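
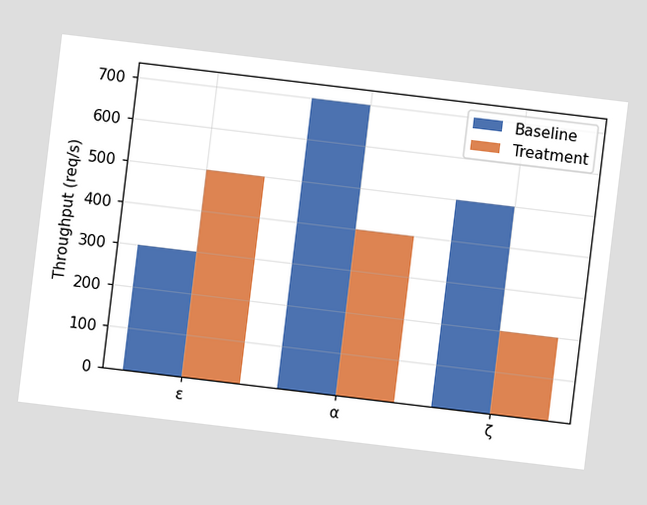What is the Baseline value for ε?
300req/s

The chart is tilted about 7° clockwise. The Baseline bar at ε reaches 300req/s on the y-axis.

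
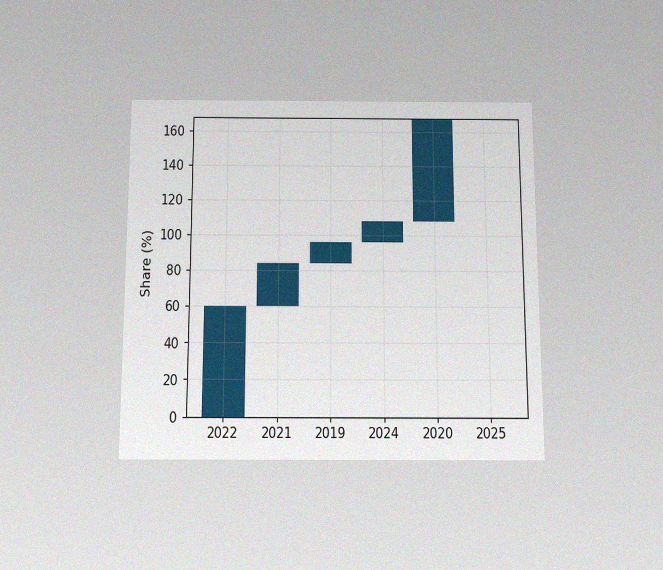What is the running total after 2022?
The chart is viewed slightly from below, with some photo noise. After 2022 the running total reaches 60%.

60%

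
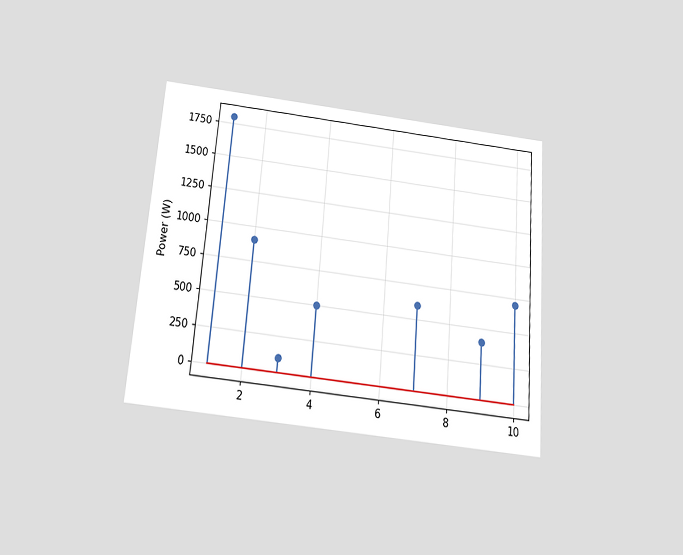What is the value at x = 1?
1800W

The chart is tilted about 5° clockwise and viewed slightly from below. The stem at x=1 reaches 1800W.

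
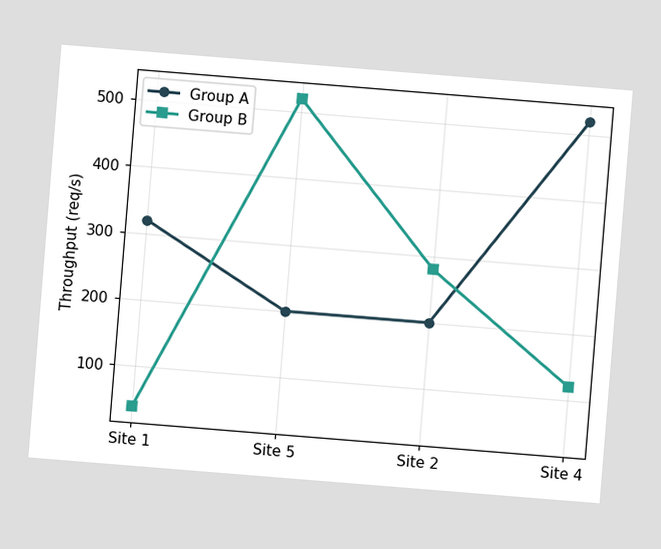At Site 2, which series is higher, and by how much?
The chart is tilted about 5° clockwise. At Site 2, Group B sits above the other line by 80req/s.

Group B, by 80req/s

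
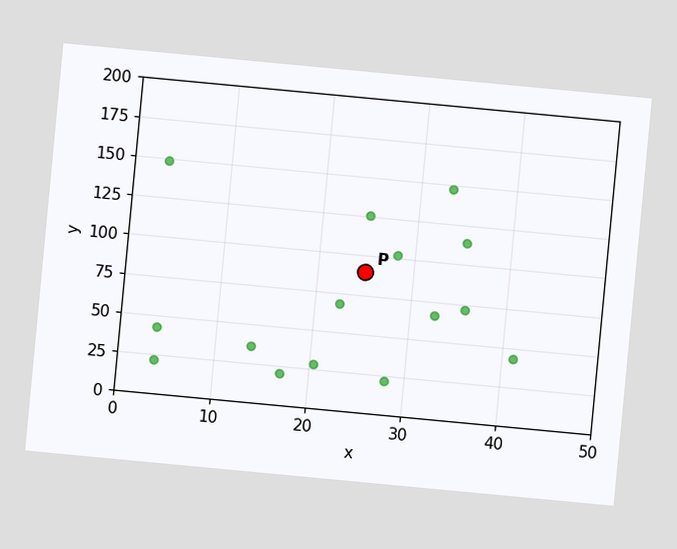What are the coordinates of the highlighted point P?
The chart is tilted about 5° clockwise. Following the gridlines from P to each axis, P sits at (25, 90).

(25, 90)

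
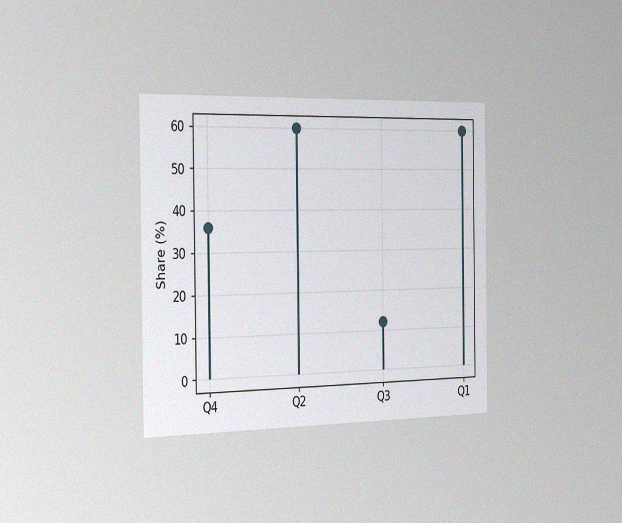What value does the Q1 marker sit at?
60%

The chart is viewed slightly from the left, with some photo noise. The Q1 marker sits at 60%.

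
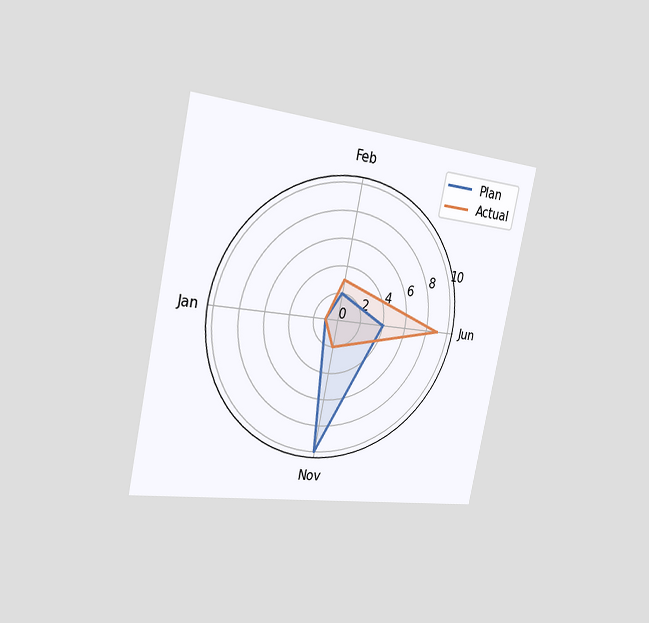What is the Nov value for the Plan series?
10

The chart is tilted about 12° clockwise and viewed slightly from the left. On the Nov axis, Plan reaches 10.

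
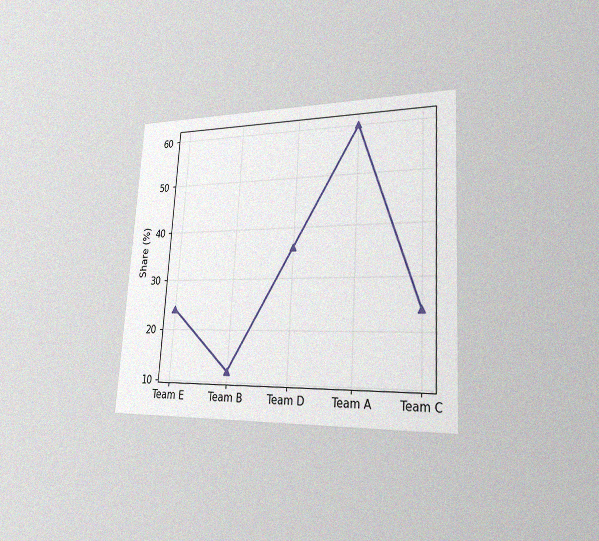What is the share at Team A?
60%

The chart is tilted about 4° clockwise and viewed slightly from the right, with some photo noise. At Team A, the line is at 60%.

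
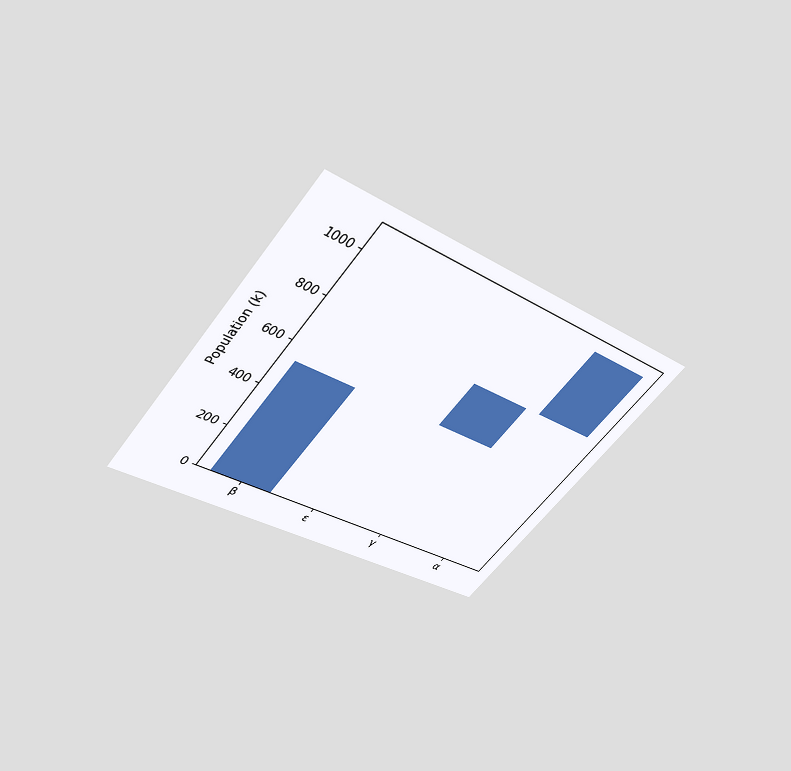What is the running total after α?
1060k

The chart is tilted about 38° clockwise and viewed slightly from above. After α the running total reaches 1060k.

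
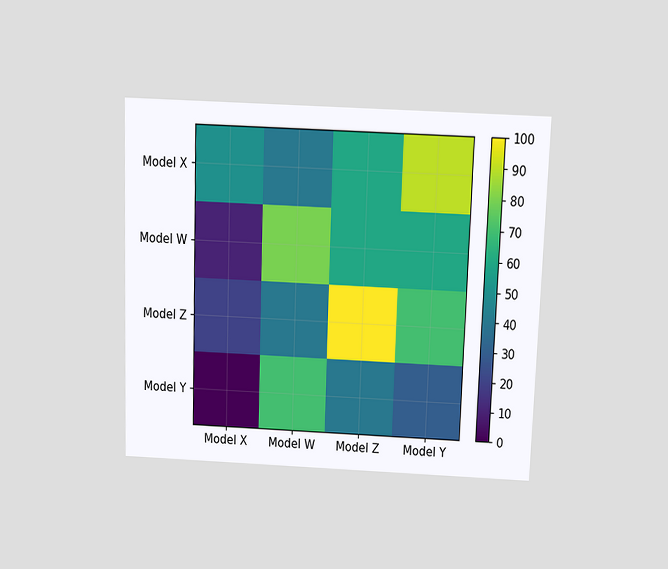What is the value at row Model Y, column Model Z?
The chart is viewed slightly from above. Matching cell (Model Y, Model Z) against the colorbar gives 40.

40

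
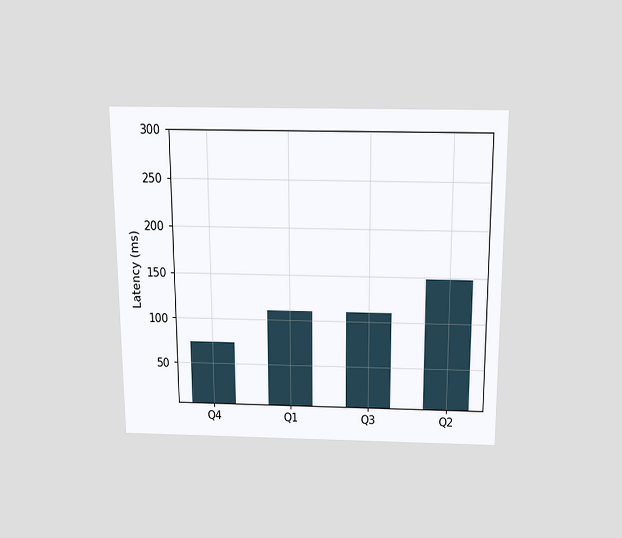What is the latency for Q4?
74ms

The chart is viewed slightly from above. Reading along the chart's y-axis, the Q4 bar reaches 74ms.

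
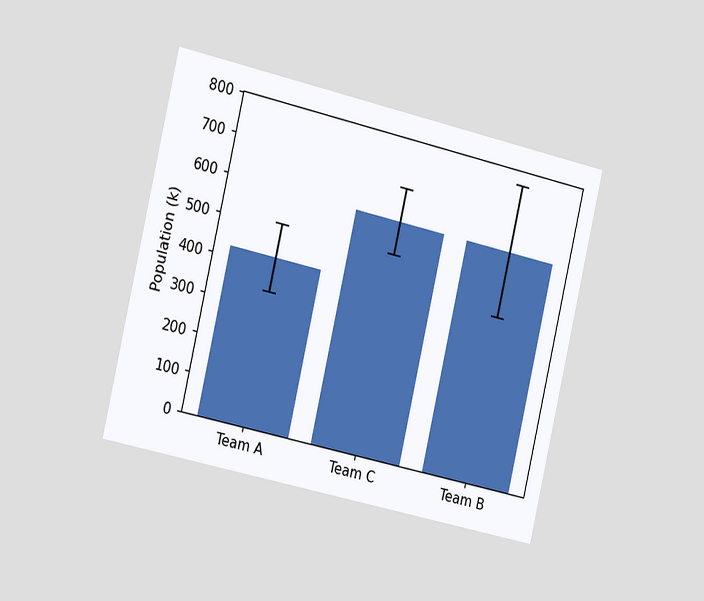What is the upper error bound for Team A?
The chart is tilted about 13° clockwise and viewed slightly from the left. The Team A bar's upper whisker reaches 510k.

510k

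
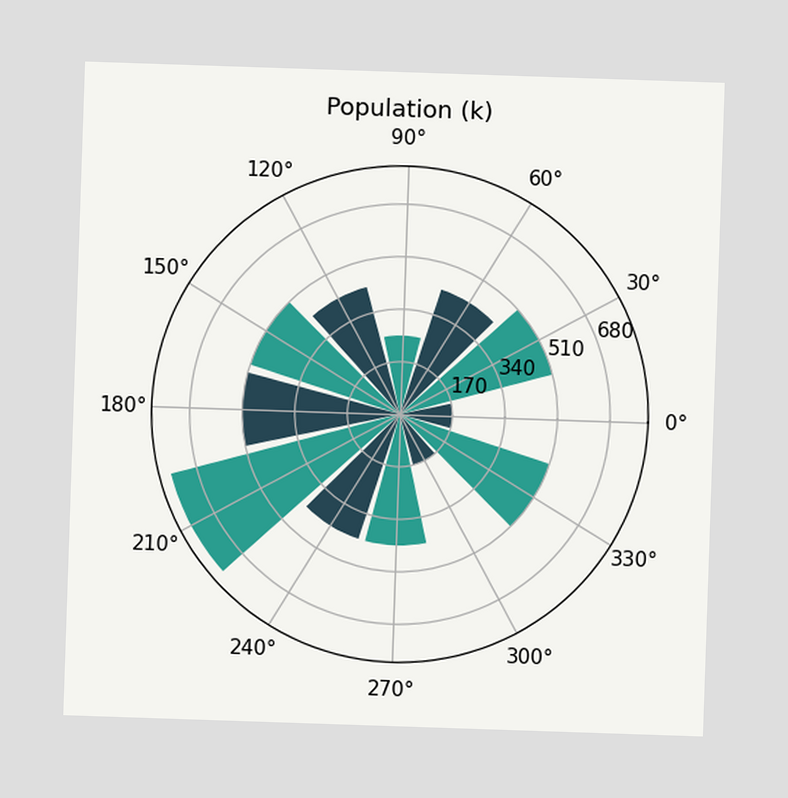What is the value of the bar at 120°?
The bar at 120° reaches 425k on the radial axis.

425k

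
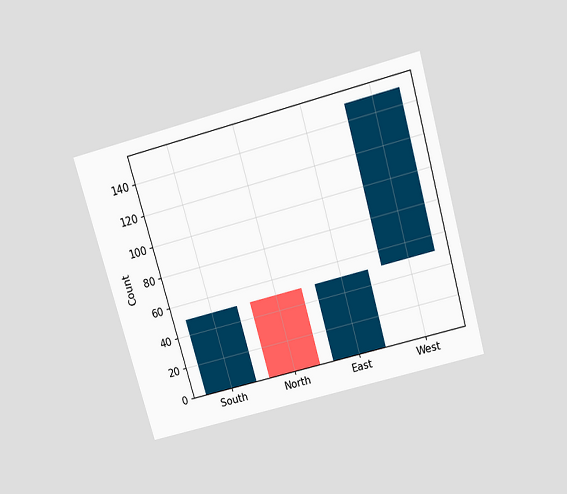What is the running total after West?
150

The chart is tilted about 16° counter-clockwise and viewed slightly from above. After West the running total reaches 150.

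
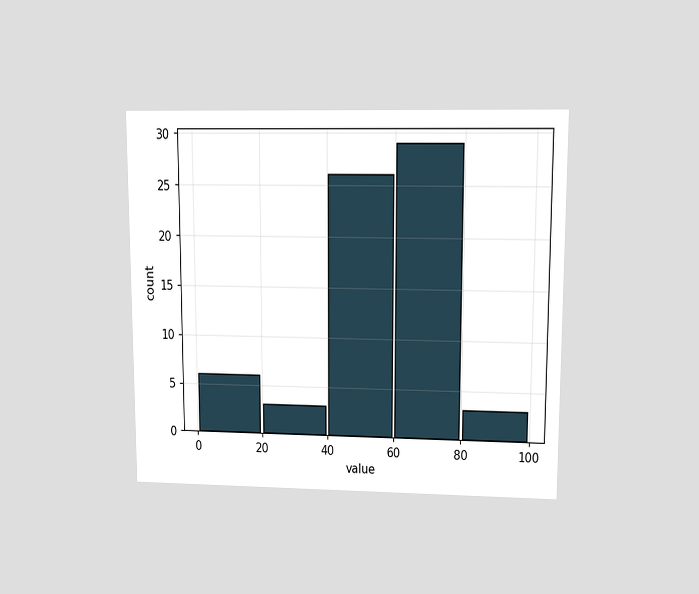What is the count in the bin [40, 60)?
26

The chart is viewed at a slight angle. The [40, 60) bin has height 26.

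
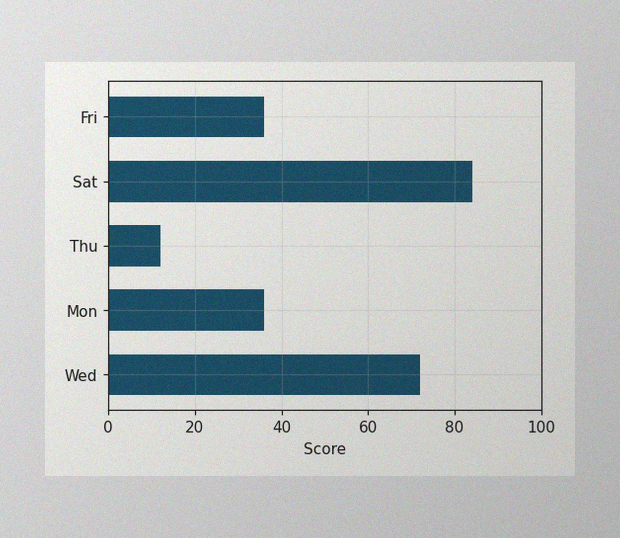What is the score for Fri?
The image has some photo noise and uneven lighting. Reading along the chart's x-axis, the Fri bar reaches 36.

36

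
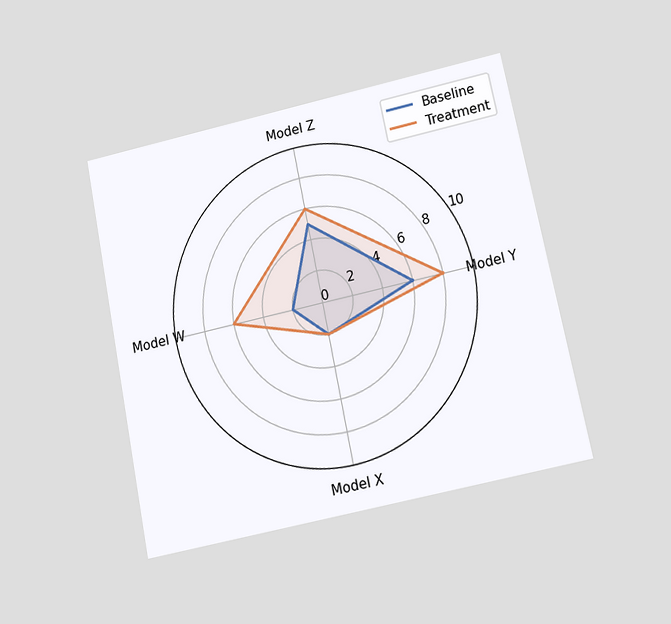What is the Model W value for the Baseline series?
The chart is tilted about 11° counter-clockwise and viewed at a slight angle. On the Model W axis, Baseline reaches 2.

2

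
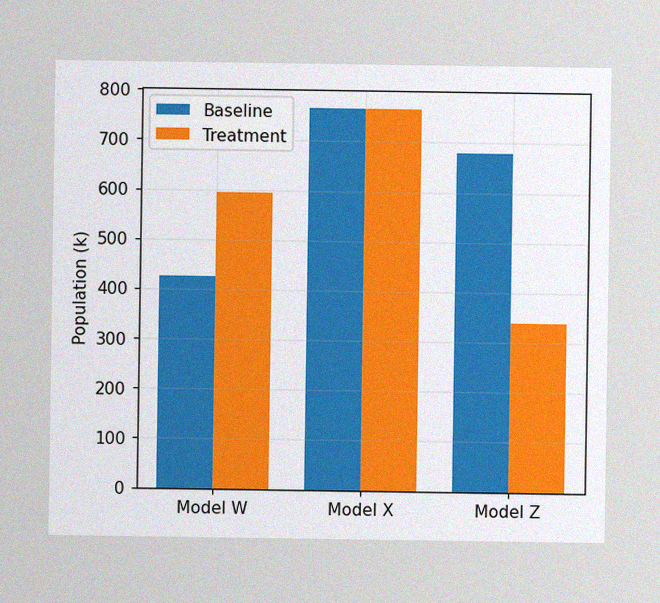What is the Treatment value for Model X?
The image has some photo noise and uneven lighting. The Treatment bar at Model X reaches 765k on the y-axis.

765k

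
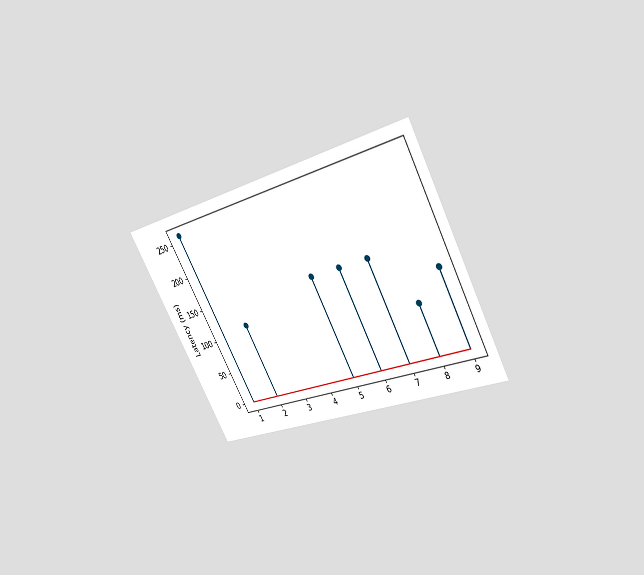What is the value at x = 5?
148ms

The chart is tilted about 29° counter-clockwise and viewed slightly from above. The stem at x=5 reaches 148ms.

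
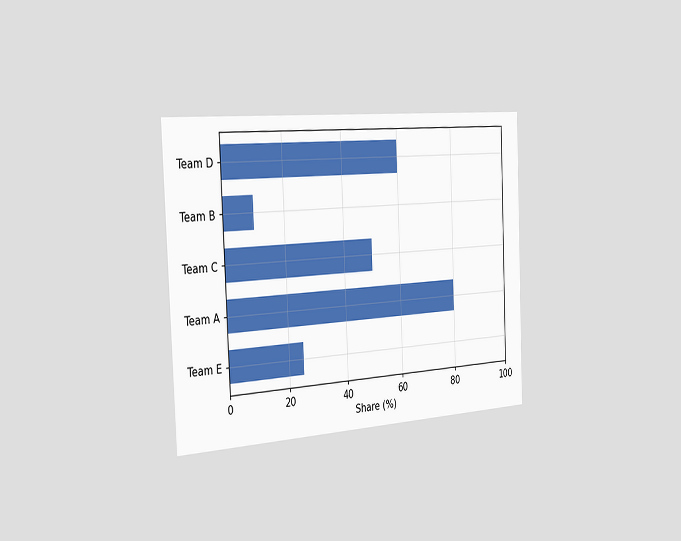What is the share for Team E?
The chart is tilted about 2° counter-clockwise and viewed slightly from the left. Reading along the chart's x-axis, the Team E bar reaches 25%.

25%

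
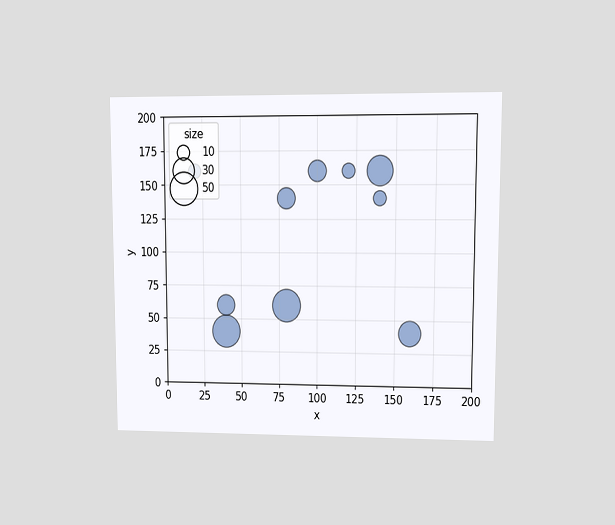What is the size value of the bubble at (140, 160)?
40

The chart is viewed at a slight angle. Matching the bubble at (140, 160) against the size legend gives 40.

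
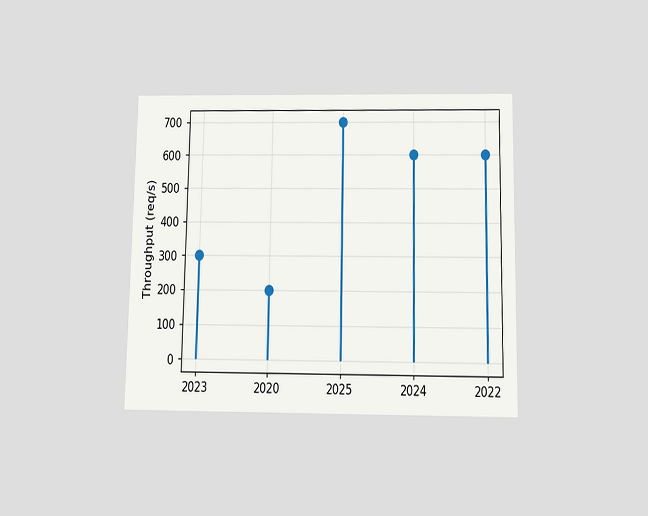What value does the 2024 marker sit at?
600req/s

The chart is viewed slightly from below. The 2024 marker sits at 600req/s.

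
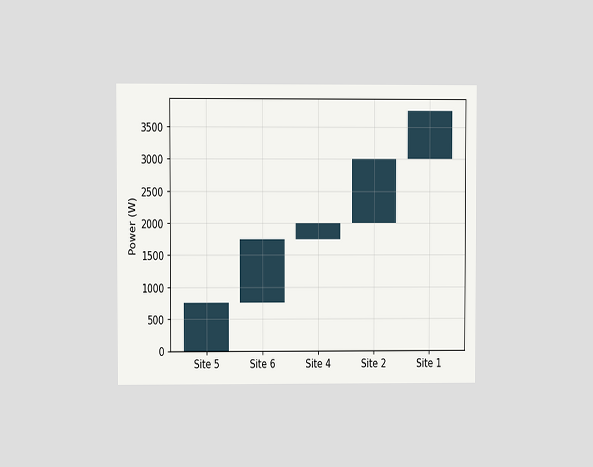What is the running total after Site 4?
The chart is viewed at a slight angle. After Site 4 the running total reaches 2000W.

2000W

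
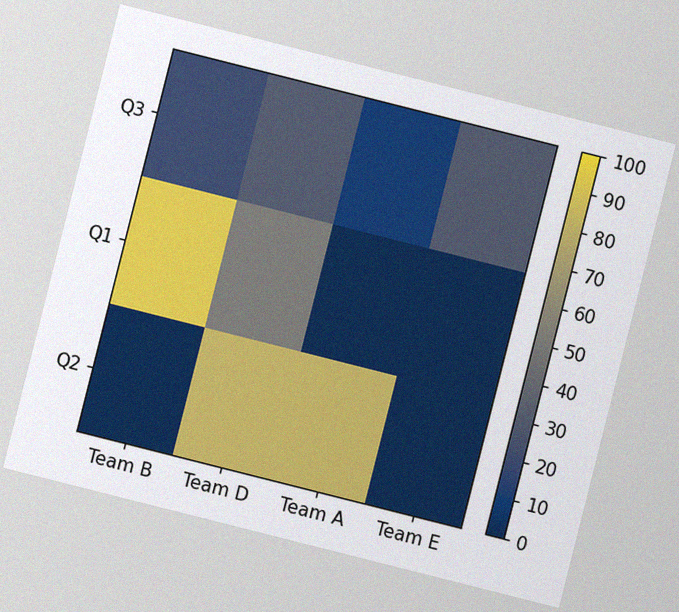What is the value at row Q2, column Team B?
0

The chart is tilted about 14° clockwise, with some photo noise. Matching cell (Q2, Team B) against the colorbar gives 0.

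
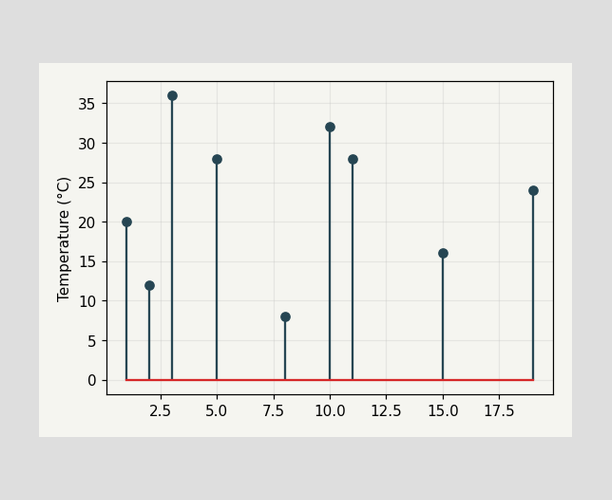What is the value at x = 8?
8°C

The stem at x=8 reaches 8°C.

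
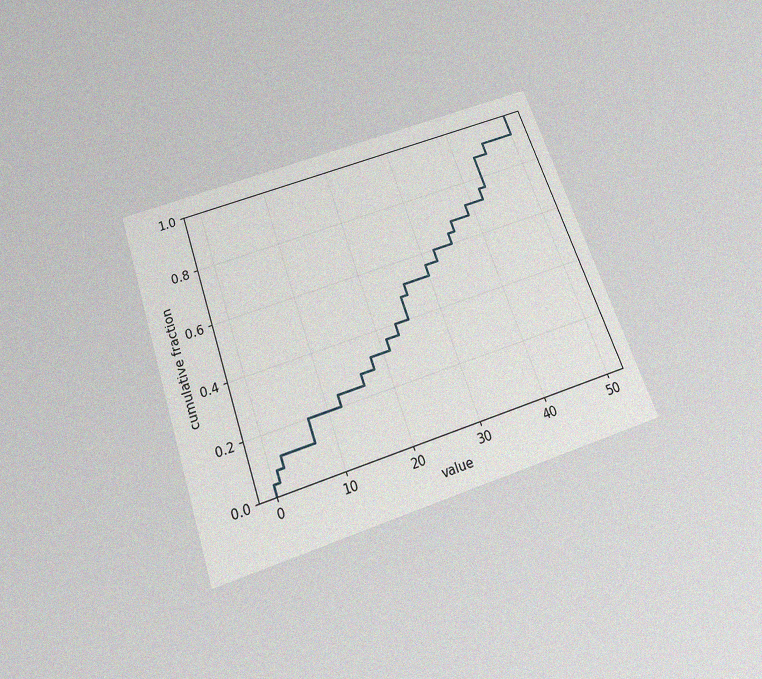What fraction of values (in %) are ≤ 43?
88%

The chart is tilted about 19° counter-clockwise and viewed slightly from below, with some photo noise. At x=43 the ECDF step is at 88%.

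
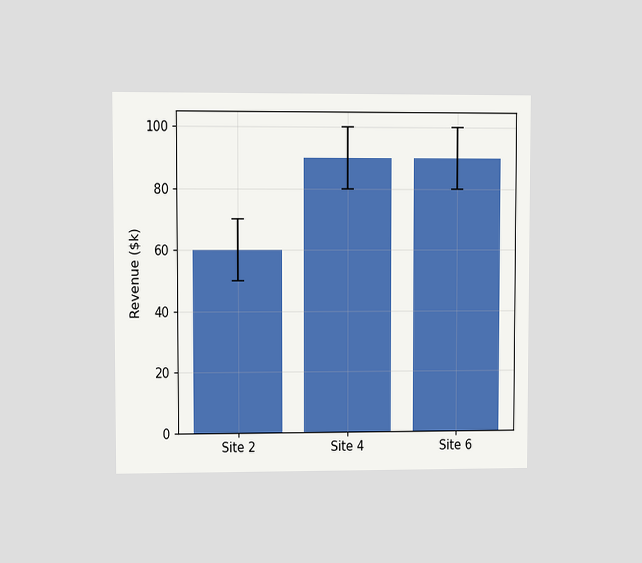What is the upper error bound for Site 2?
$70k

The chart is viewed at a slight angle. The Site 2 bar's upper whisker reaches $70k.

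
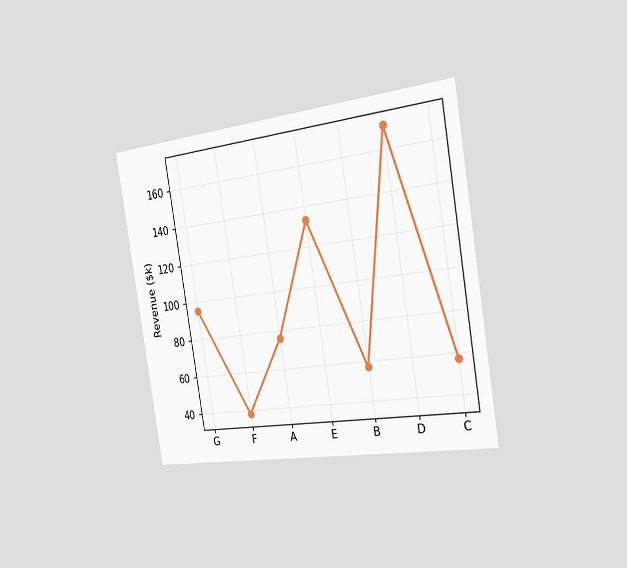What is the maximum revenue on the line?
$171k

The chart is tilted about 9° counter-clockwise and viewed slightly from the right. The highest point is at D, and reading across to the y-axis gives $171k.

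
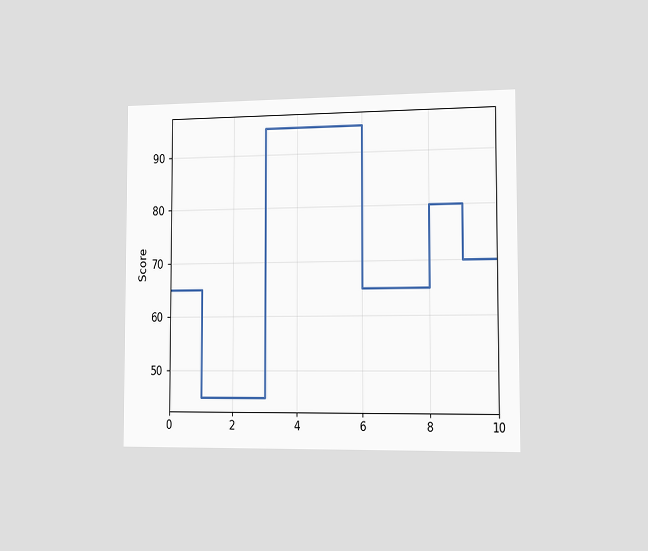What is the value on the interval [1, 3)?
45

The chart is viewed slightly from the right. On [1, 3) the step sits at 45.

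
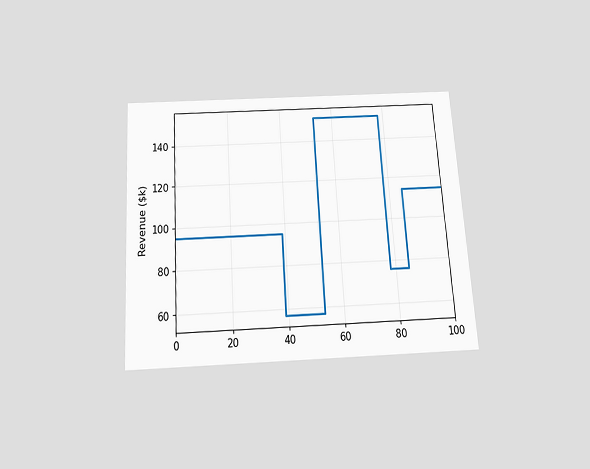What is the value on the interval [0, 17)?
The chart is tilted about 4° counter-clockwise and viewed slightly from below. On [0, 17) the step sits at $95k.

$95k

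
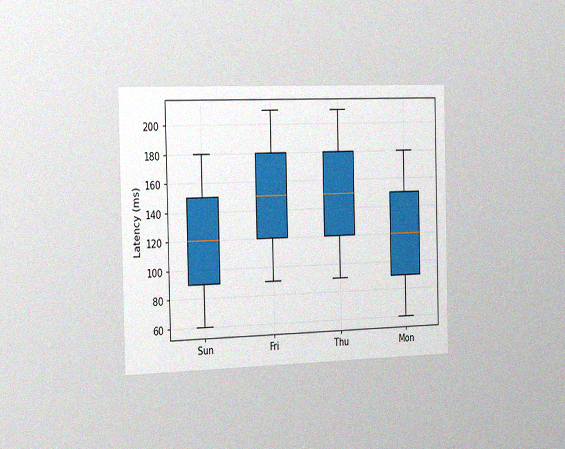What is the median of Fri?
150ms

The chart is viewed slightly from the left, with some photo noise. The median line in the Fri box sits at 150ms.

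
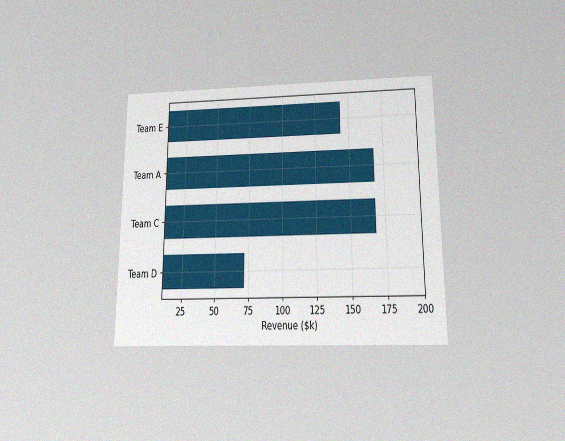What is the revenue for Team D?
$72k

The chart is viewed slightly from below, with some photo noise. Reading along the chart's x-axis, the Team D bar reaches $72k.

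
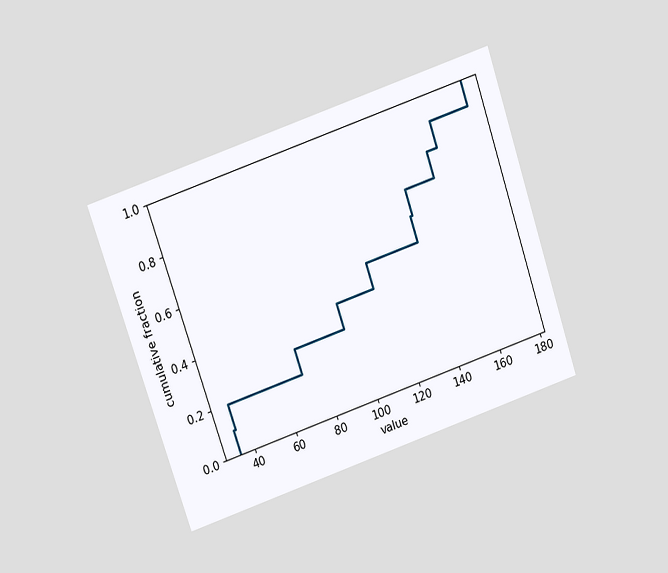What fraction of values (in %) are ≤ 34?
The chart is tilted about 19° counter-clockwise and viewed at a slight angle. At x=34 the ECDF step is at 20%.

20%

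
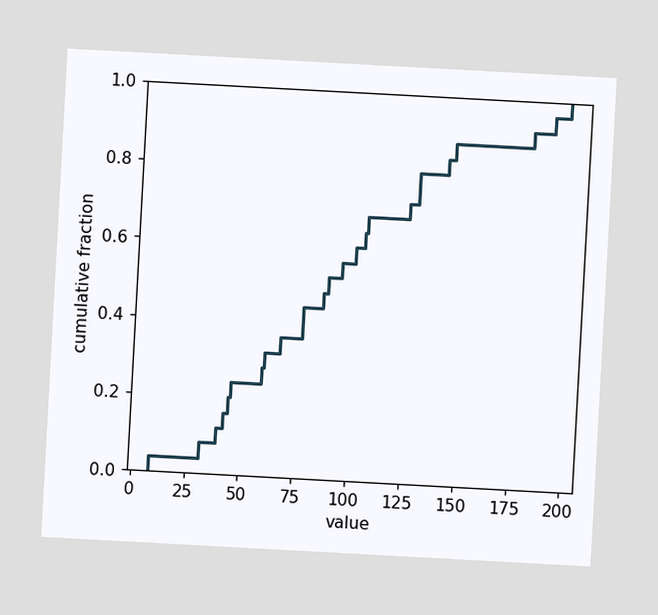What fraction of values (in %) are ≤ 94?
56%

The chart is tilted about 3° clockwise. At x=94 the ECDF step is at 56%.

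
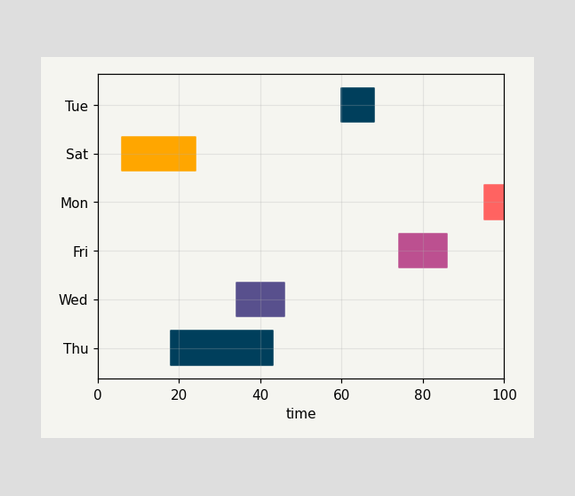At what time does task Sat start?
The Sat bar begins at t=6.

6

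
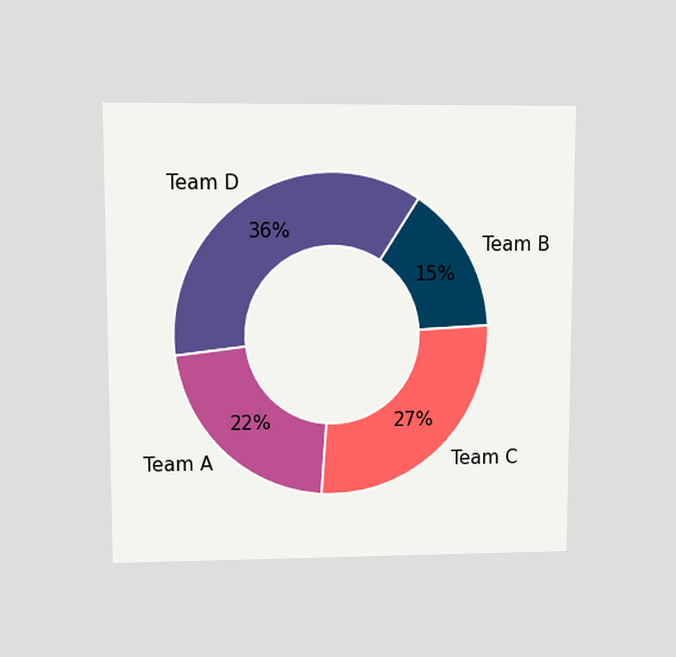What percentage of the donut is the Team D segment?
36%

The chart is viewed at a slight angle. The Team D segment takes up 36% of the ring.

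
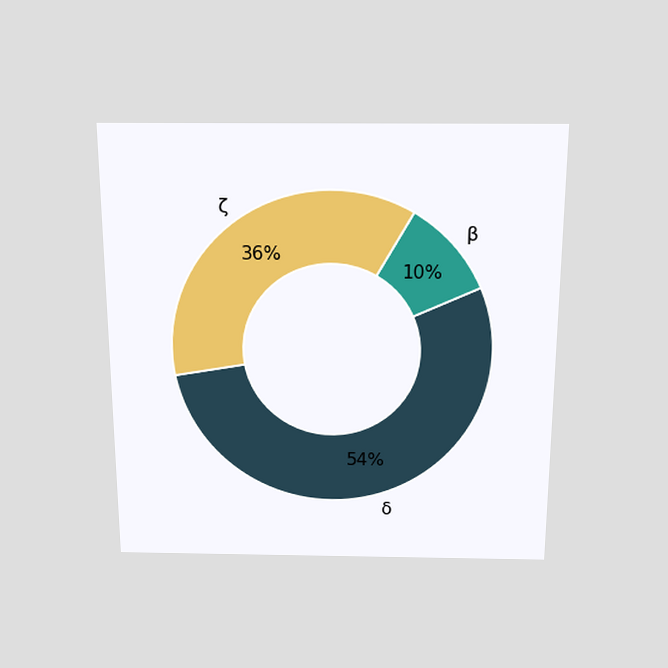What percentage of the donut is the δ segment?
The chart is viewed slightly from above. The δ segment takes up 54% of the ring.

54%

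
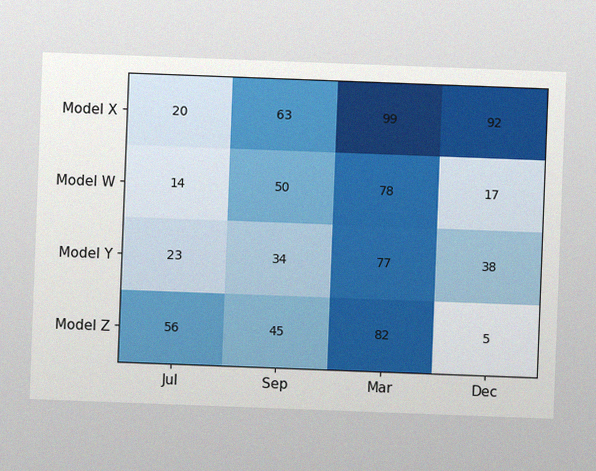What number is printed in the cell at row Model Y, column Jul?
23

The chart is tilted about 2° clockwise, with some photo noise. The (Model Y, Jul) cell reads 23.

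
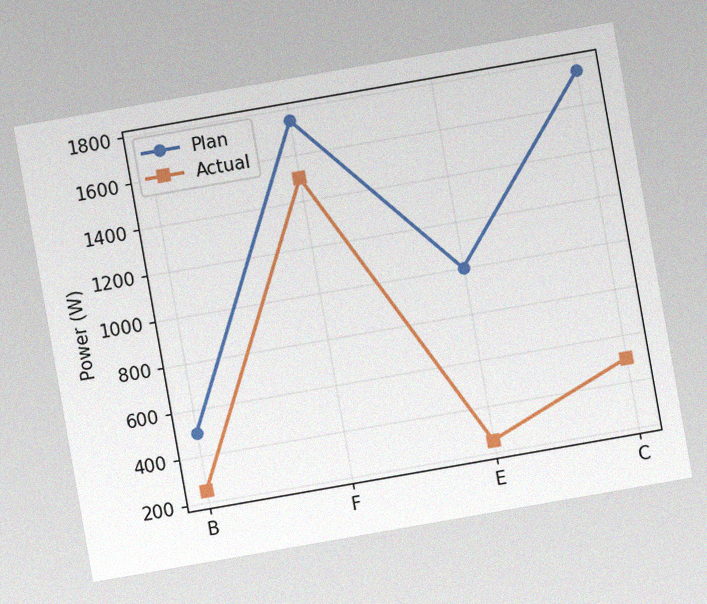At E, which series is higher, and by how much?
Plan, by 750W

The chart is tilted about 10° counter-clockwise, with some photo noise. At E, Plan sits above the other line by 750W.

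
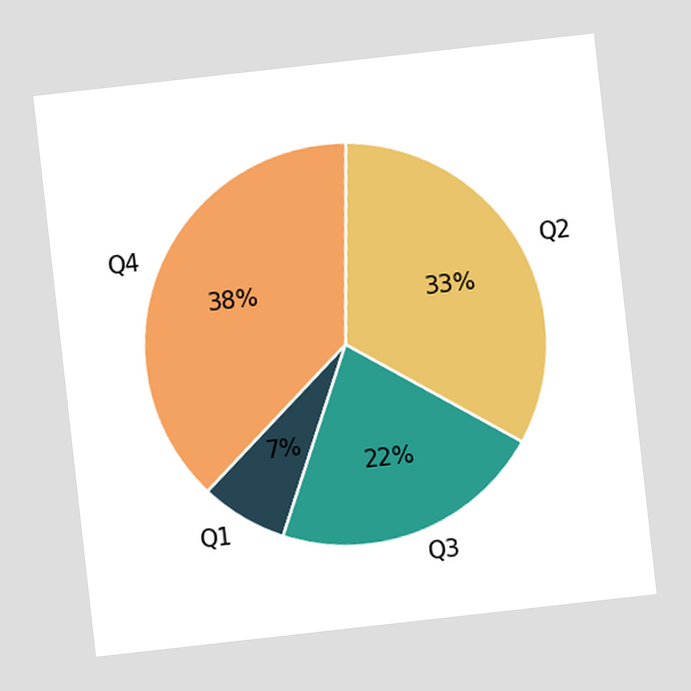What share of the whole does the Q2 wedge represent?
33%

The chart is tilted about 6° counter-clockwise. The Q2 slice takes up 33% of the pie.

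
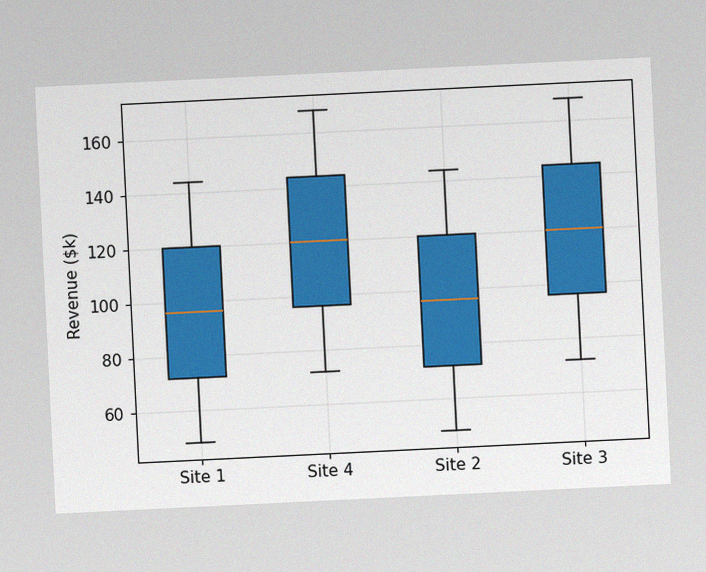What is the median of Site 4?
The chart is tilted about 3° counter-clockwise, with some photo noise. The median line in the Site 4 box sits at $120k.

$120k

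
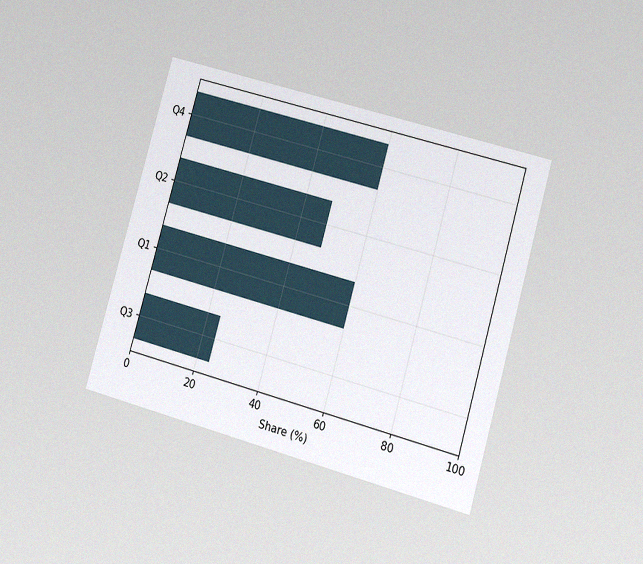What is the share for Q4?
60%

The chart is tilted about 16° clockwise and viewed at a slight angle, with some photo noise. Reading along the chart's x-axis, the Q4 bar reaches 60%.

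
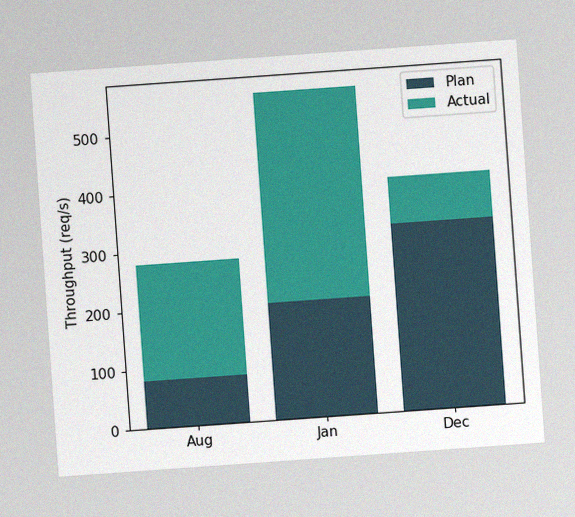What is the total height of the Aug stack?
The chart is tilted about 4° counter-clockwise, with some photo noise. The Aug stack's top reaches 280req/s on the y-axis.

280req/s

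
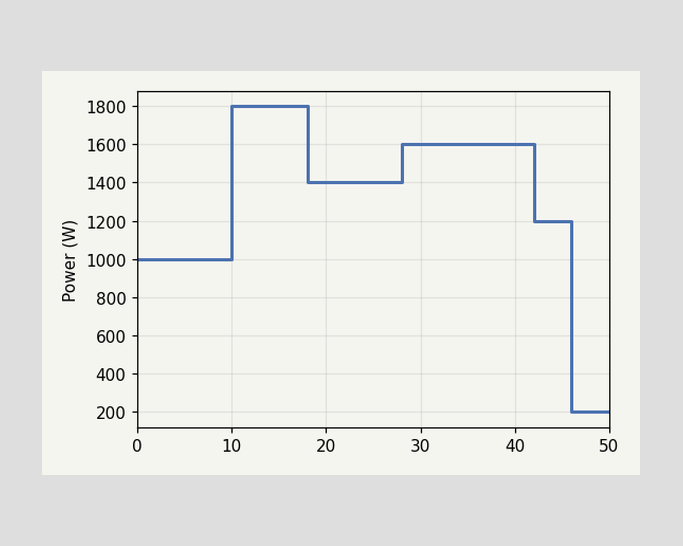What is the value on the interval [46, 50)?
200W

On [46, 50) the step sits at 200W.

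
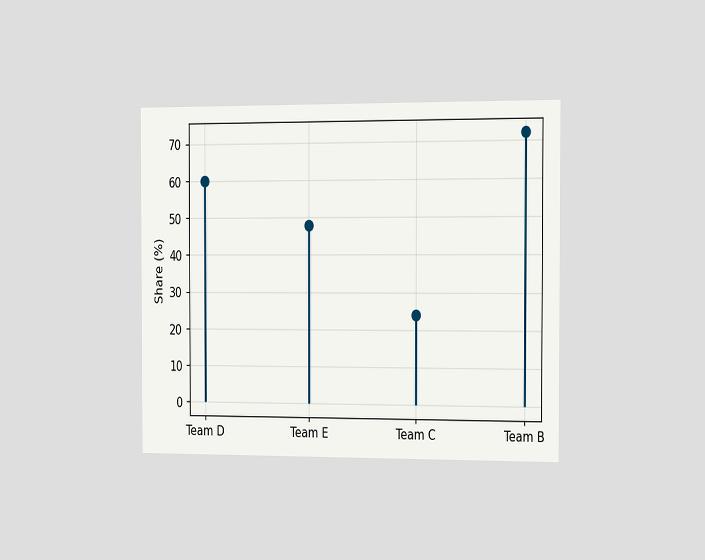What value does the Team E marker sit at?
48%

The chart is viewed slightly from the right. The Team E marker sits at 48%.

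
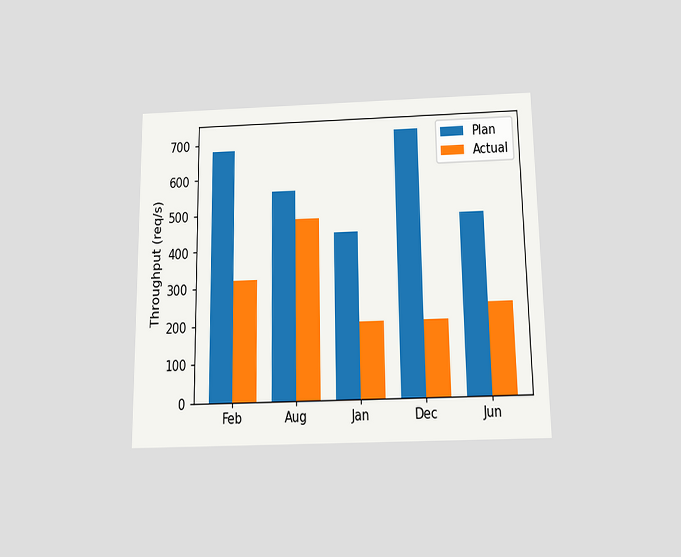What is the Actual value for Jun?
240req/s

The chart is viewed slightly from below. The Actual bar at Jun reaches 240req/s on the y-axis.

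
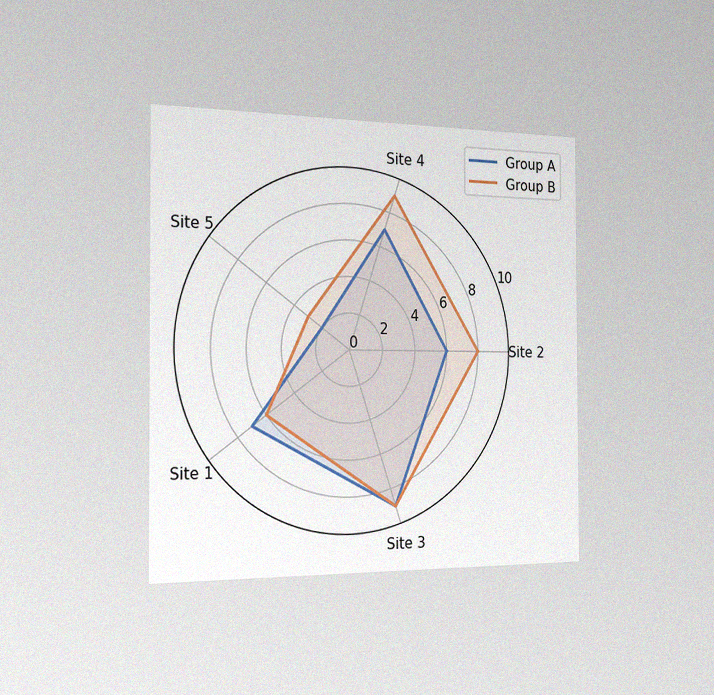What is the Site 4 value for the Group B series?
The chart is viewed slightly from the left, with some photo noise. On the Site 4 axis, Group B reaches 9.

9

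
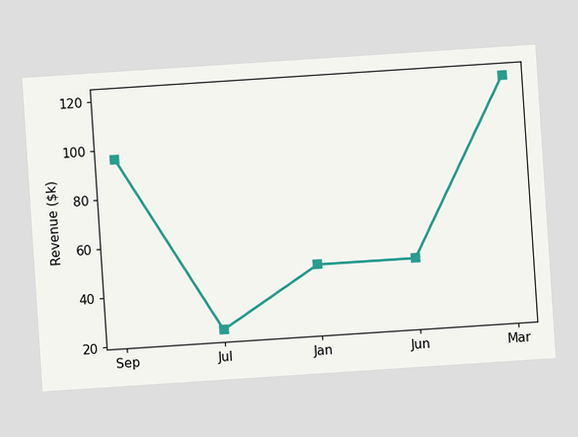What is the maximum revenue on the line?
$120k

The chart is tilted about 4° counter-clockwise. The highest point is at Mar, and reading across to the y-axis gives $120k.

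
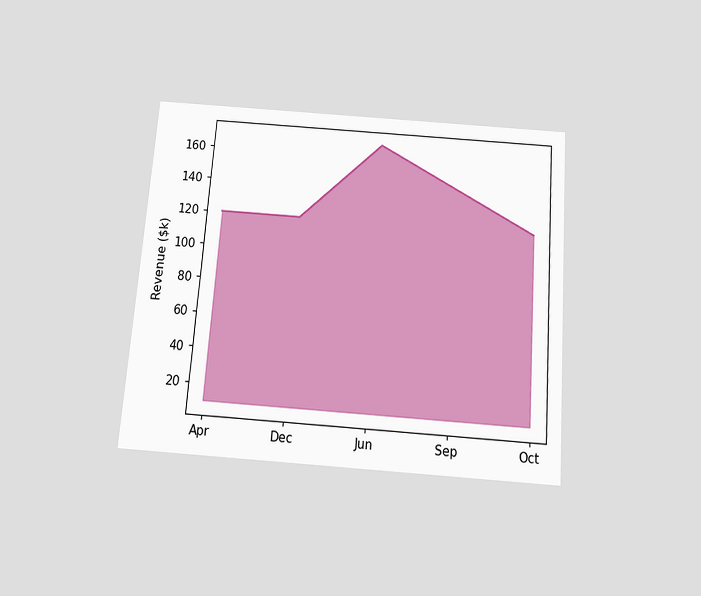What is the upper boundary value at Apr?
$120k

The chart is tilted about 4° clockwise and viewed slightly from below. At Apr the upper boundary is at $120k.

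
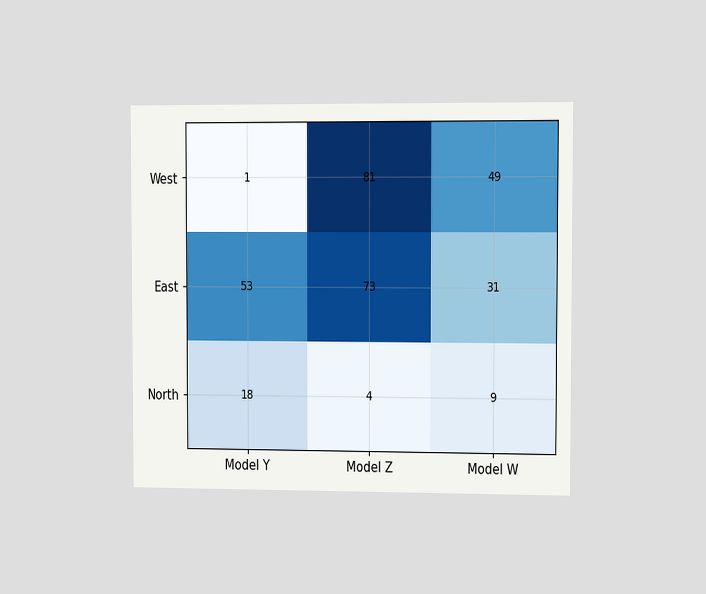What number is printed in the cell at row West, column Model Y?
The chart is viewed slightly from the right. The (West, Model Y) cell reads 1.

1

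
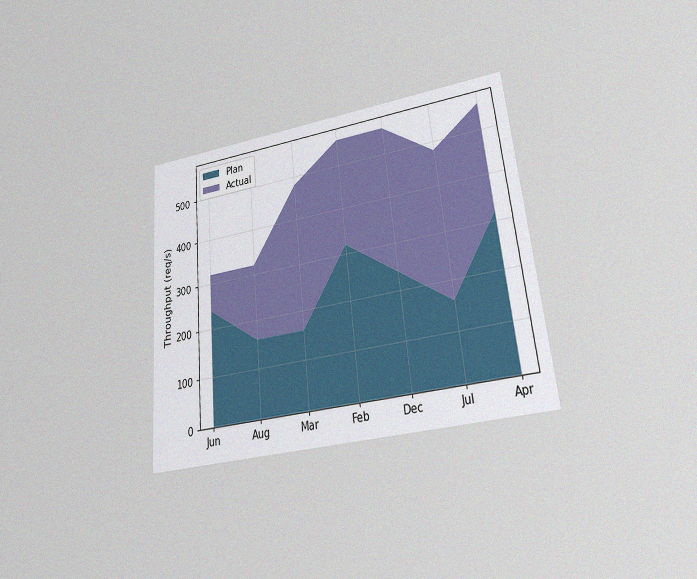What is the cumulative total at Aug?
320req/s

The chart is tilted about 5° counter-clockwise and viewed at a slight angle, with some photo noise. The stacked total at Aug reaches 320req/s.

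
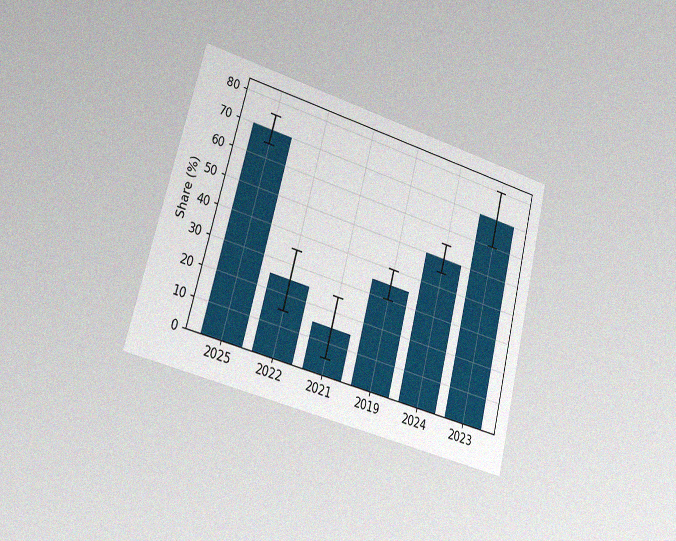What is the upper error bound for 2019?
The chart is tilted about 15° clockwise and viewed slightly from the left, with some photo noise. The 2019 bar's upper whisker reaches 40%.

40%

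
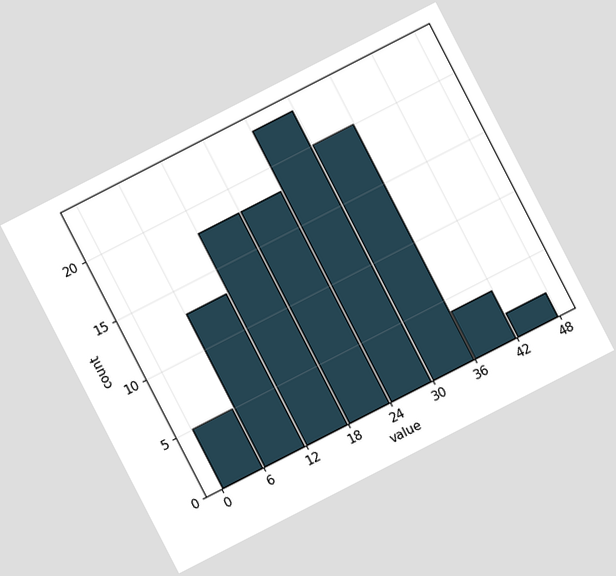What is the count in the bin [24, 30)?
23

The chart is tilted about 27° counter-clockwise. The [24, 30) bin has height 23.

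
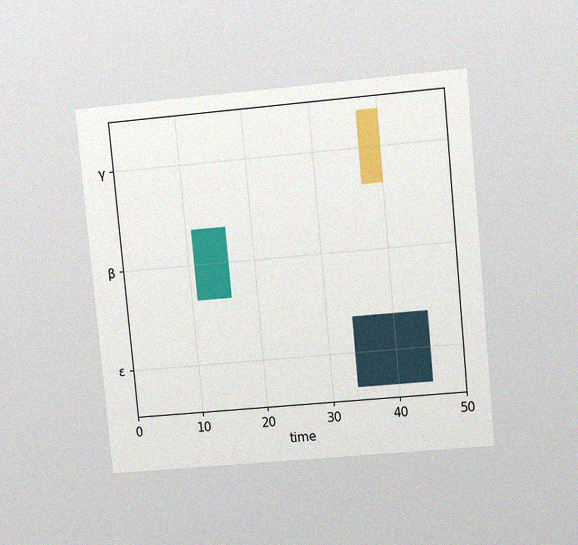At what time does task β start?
The chart is tilted about 5° counter-clockwise and viewed at a slight angle, with some photo noise. The β bar begins at t=11.

11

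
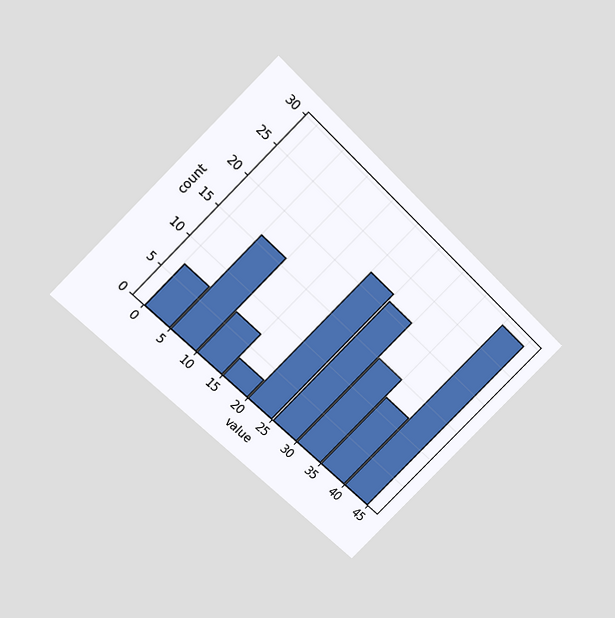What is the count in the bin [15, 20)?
The chart is tilted about 45° clockwise and viewed slightly from above. The [15, 20) bin has height 3.

3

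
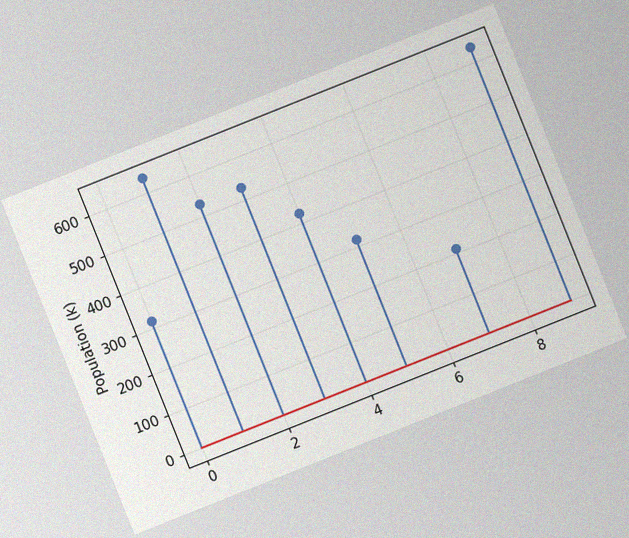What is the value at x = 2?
The chart is tilted about 22° counter-clockwise, with some photo noise. The stem at x=2 reaches 530k.

530k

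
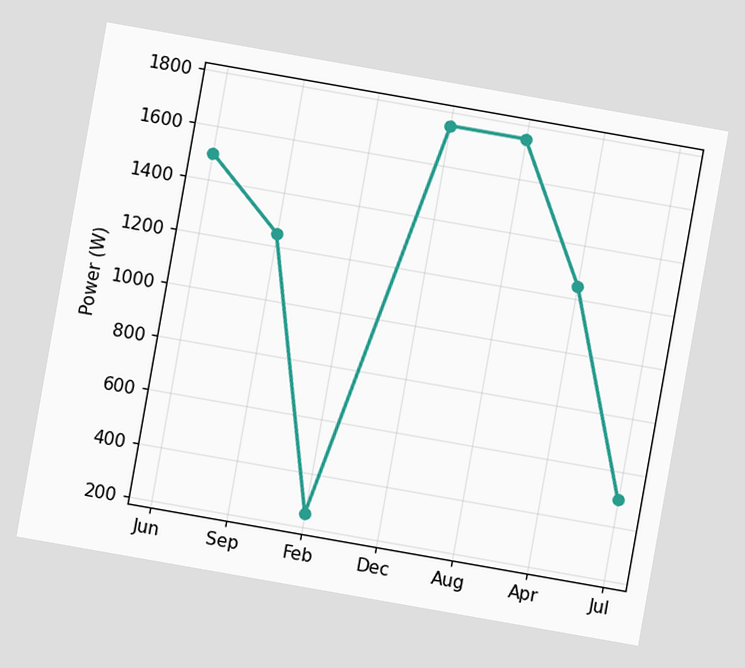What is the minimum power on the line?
The chart is tilted about 10° clockwise. The lowest point is at Feb, and reading across to the y-axis gives 250W.

250W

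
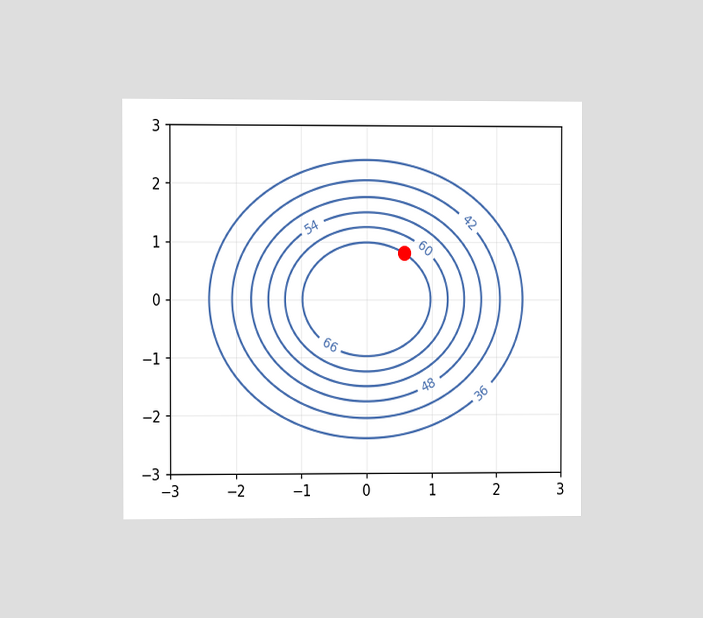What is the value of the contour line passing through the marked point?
The chart is viewed at a slight angle. The marked point sits on the contour labelled 66.

66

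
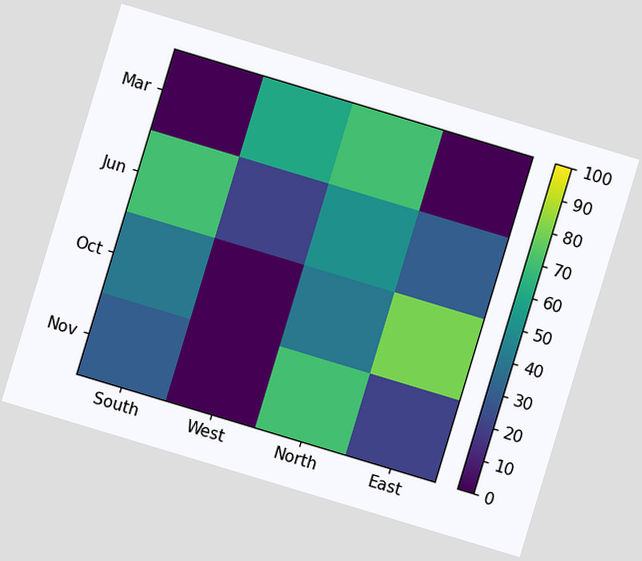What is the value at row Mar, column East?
The chart is tilted about 17° clockwise. Matching cell (Mar, East) against the colorbar gives 0.

0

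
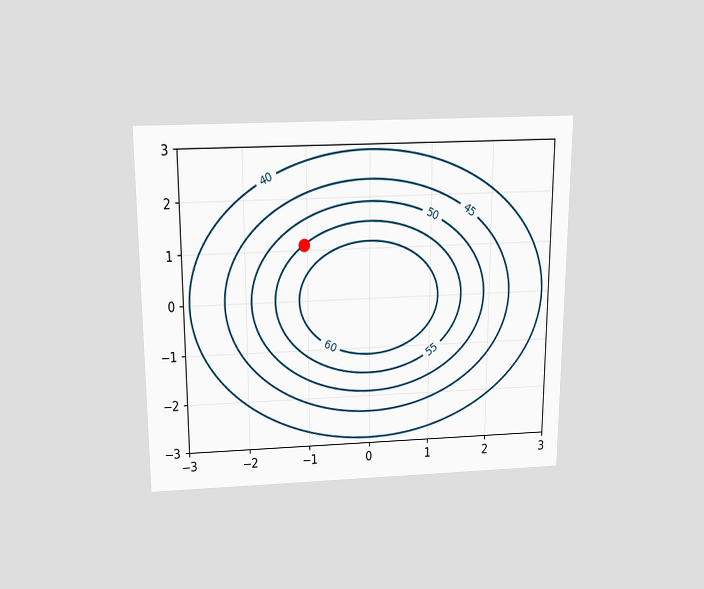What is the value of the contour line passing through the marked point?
55

The chart is viewed slightly from above. The marked point sits on the contour labelled 55.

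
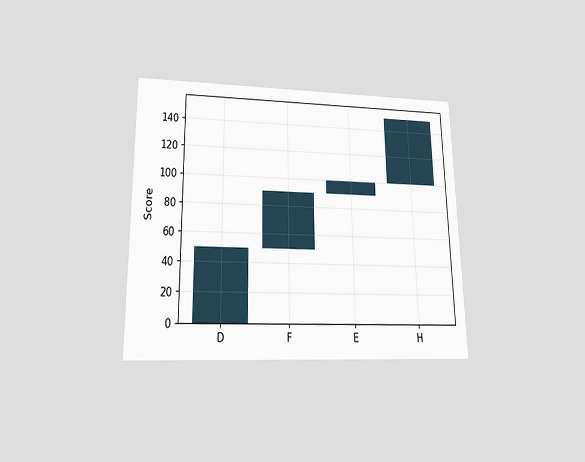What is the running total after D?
The chart is viewed slightly from below. After D the running total reaches 50.

50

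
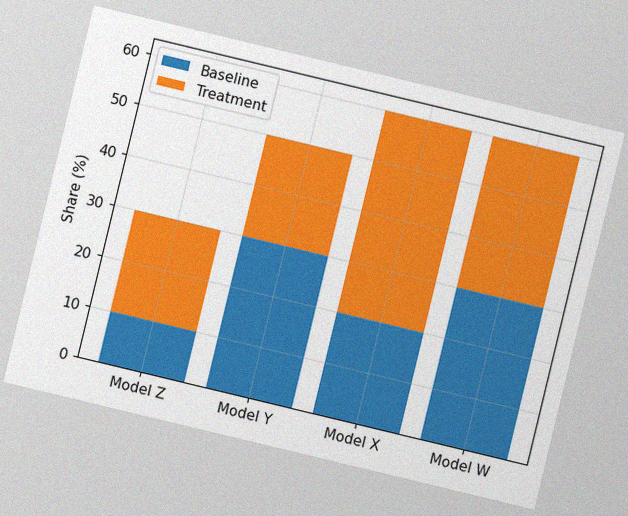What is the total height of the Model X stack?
60%

The chart is tilted about 14° clockwise, with some photo noise. The Model X stack's top reaches 60% on the y-axis.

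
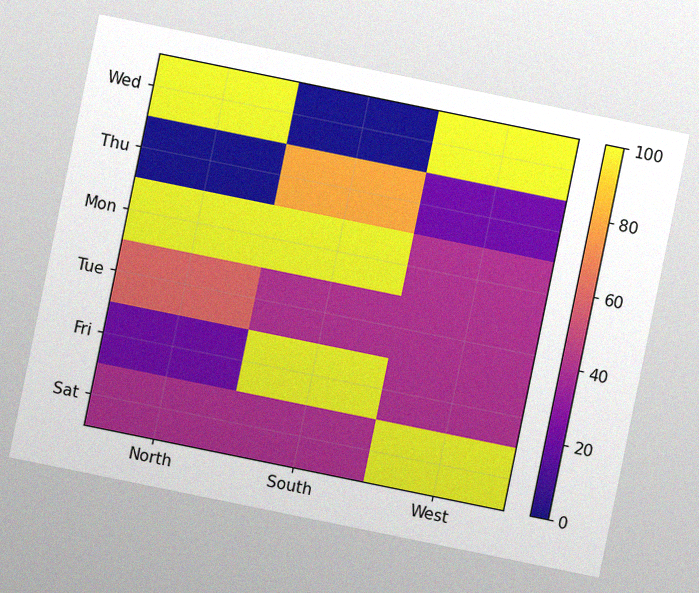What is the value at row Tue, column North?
The chart is tilted about 12° clockwise, with some photo noise. Matching cell (Tue, North) against the colorbar gives 60.

60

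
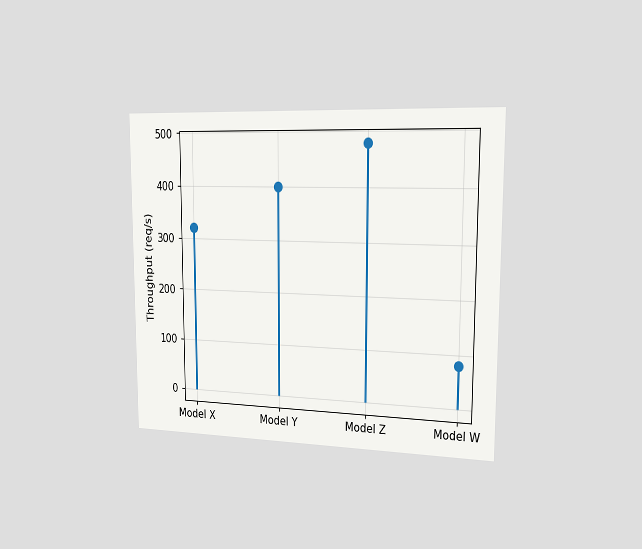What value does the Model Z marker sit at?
480req/s

The chart is viewed slightly from the right. The Model Z marker sits at 480req/s.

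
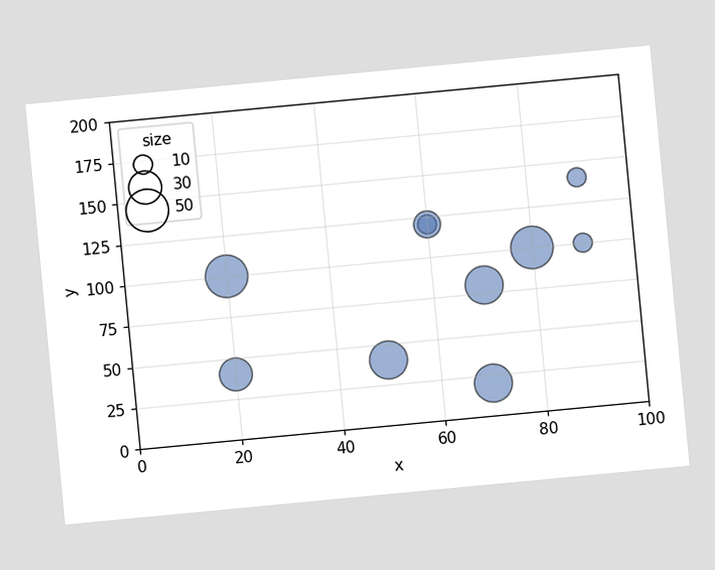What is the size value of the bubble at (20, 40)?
The chart is tilted about 5° counter-clockwise. Matching the bubble at (20, 40) against the size legend gives 30.

30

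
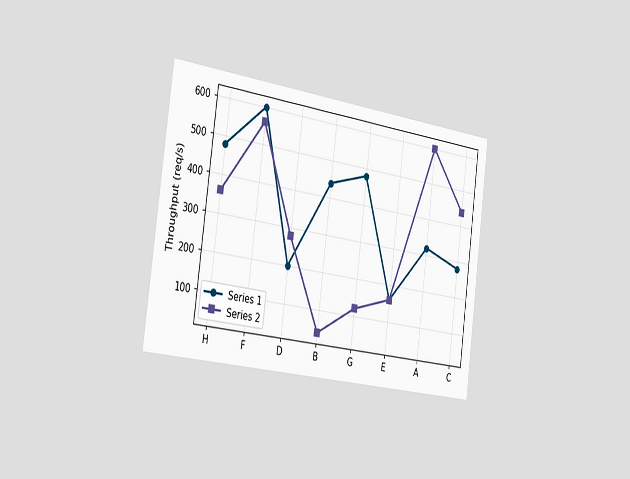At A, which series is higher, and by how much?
The chart is tilted about 8° clockwise and viewed slightly from the left. At A, Series 2 sits above the other line by 280req/s.

Series 2, by 280req/s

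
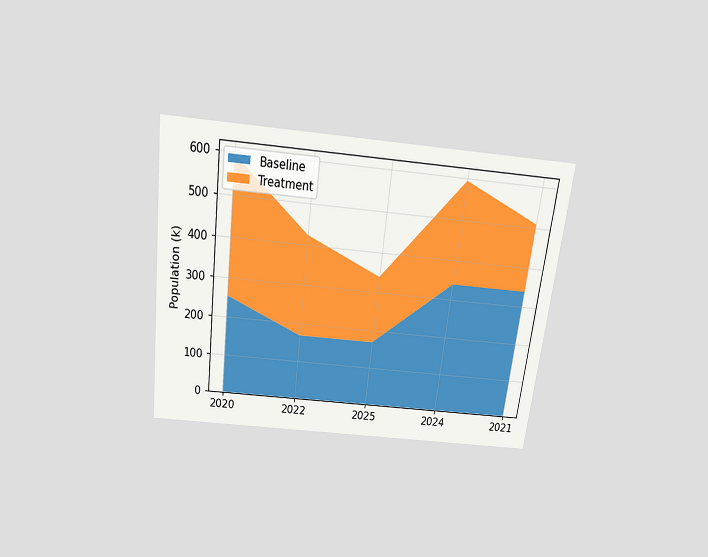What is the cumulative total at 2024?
595k

The chart is tilted about 7° clockwise and viewed slightly from above. The stacked total at 2024 reaches 595k.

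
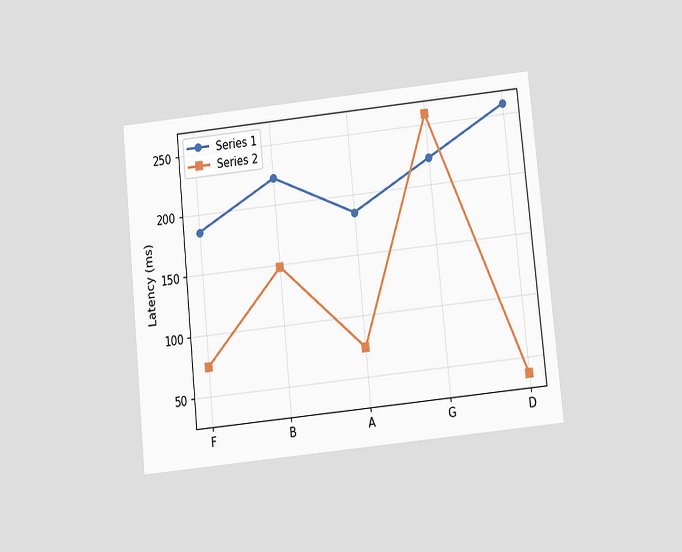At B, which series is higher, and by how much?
Series 1, by 74ms

The chart is tilted about 6° counter-clockwise and viewed slightly from below. At B, Series 1 sits above the other line by 74ms.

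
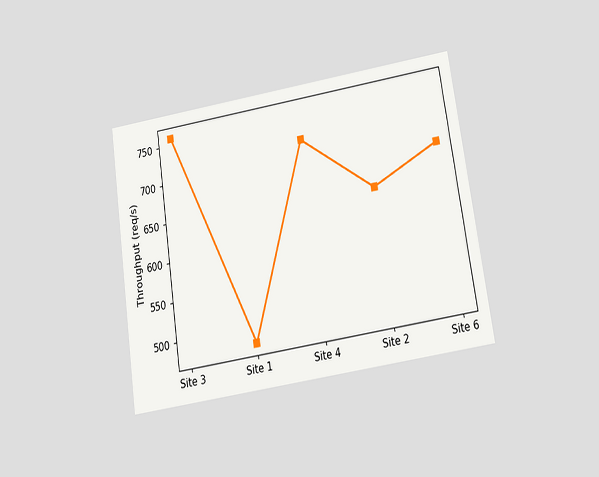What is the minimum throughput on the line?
The chart is tilted about 9° counter-clockwise and viewed slightly from below. The lowest point is at Site 1, and reading across to the y-axis gives 480req/s.

480req/s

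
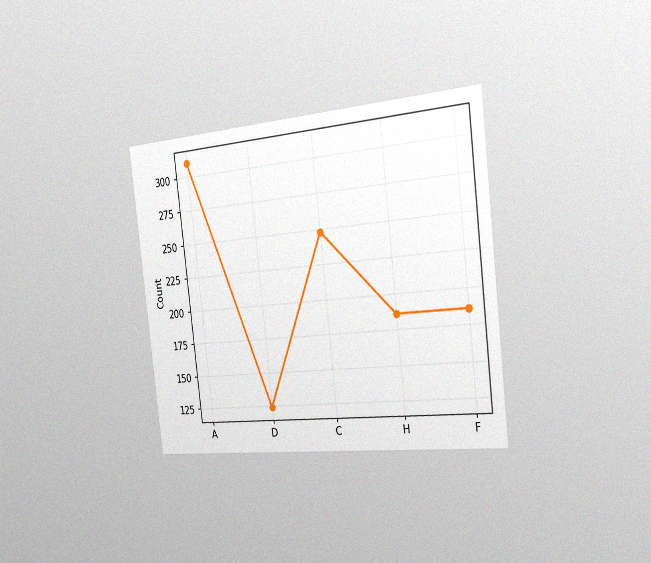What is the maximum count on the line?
The chart is tilted about 7° counter-clockwise and viewed slightly from the right, with some photo noise. The highest point is at A, and reading across to the y-axis gives 310.

310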